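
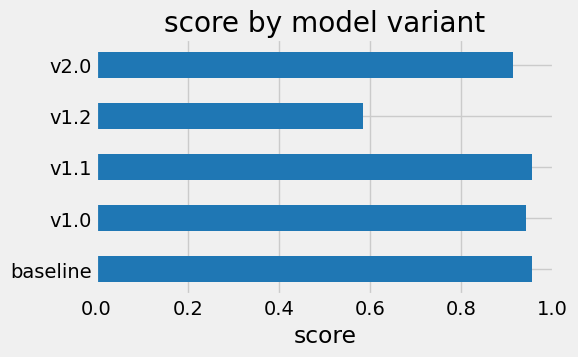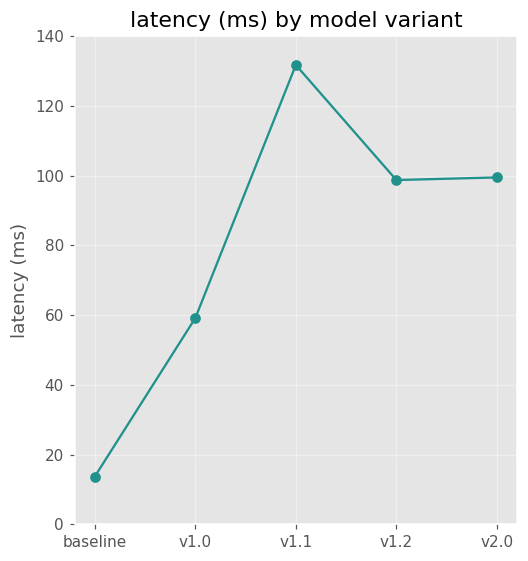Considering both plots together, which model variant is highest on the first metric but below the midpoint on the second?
baseline

Chart 2 median latency (ms) ≈ 100; below-median model variants: baseline, v1.0. Among those, baseline has the highest score (≈ 1).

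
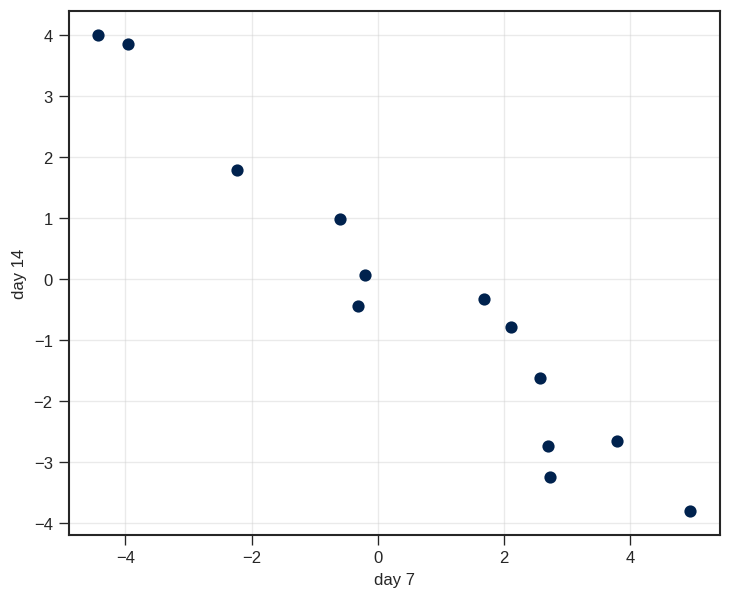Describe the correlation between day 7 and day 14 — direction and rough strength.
Points are negatively correlated; strong (|r| ≈ 1.0).

negative, strong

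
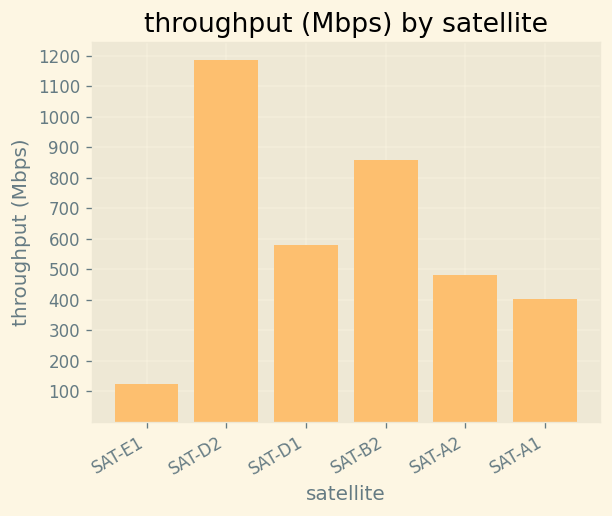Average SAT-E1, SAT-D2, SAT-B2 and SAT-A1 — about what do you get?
(100 + 1200 + 900 + 400) / 4 ≈ 650.

≈ 650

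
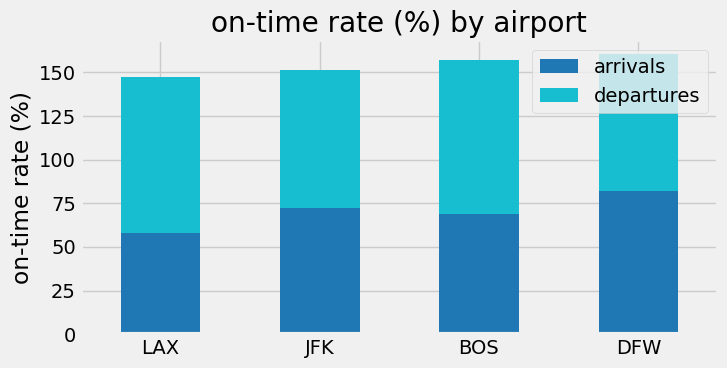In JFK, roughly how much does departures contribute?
departures top ≈ 160, bottom ≈ 80; segment ≈ 80.

≈ 80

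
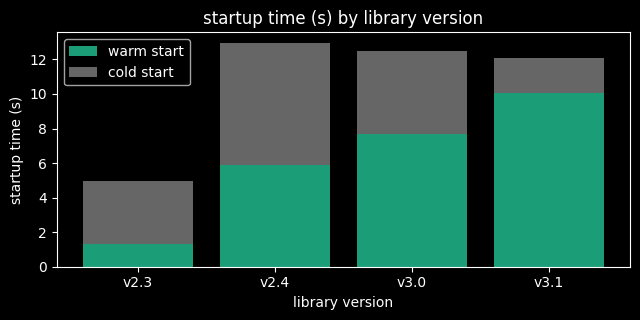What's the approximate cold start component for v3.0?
≈ 4

cold start top ≈ 12, bottom ≈ 8; segment ≈ 4.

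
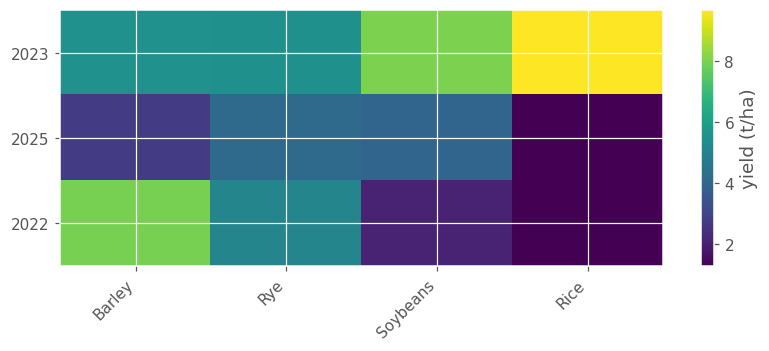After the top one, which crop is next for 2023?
Soybeans

Top 3 for 2023: Rice ≈ 10, Soybeans ≈ 8, Barley ≈ 6.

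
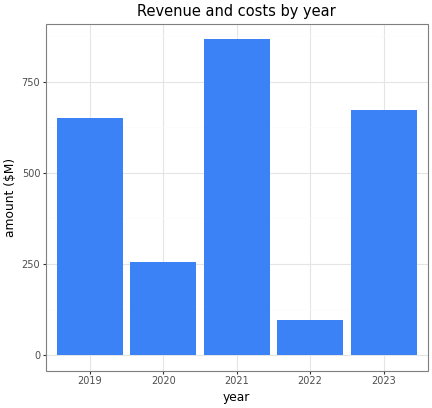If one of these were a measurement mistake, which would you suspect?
2022 ≈ 100; the rest sit between ≈ 300 and ≈ 900.

2022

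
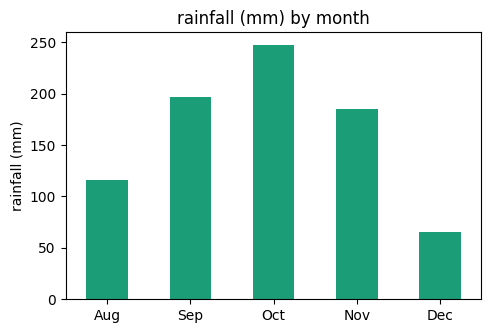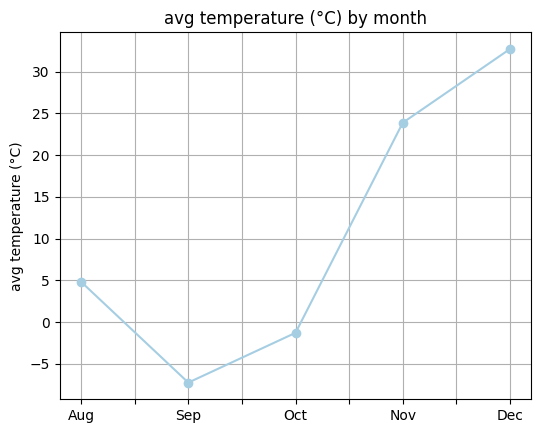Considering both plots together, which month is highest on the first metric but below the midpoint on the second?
Oct

Chart 2 median avg temperature (°C) ≈ 5; below-median months: Sep, Oct. Among those, Oct has the highest rainfall (mm) (≈ 250).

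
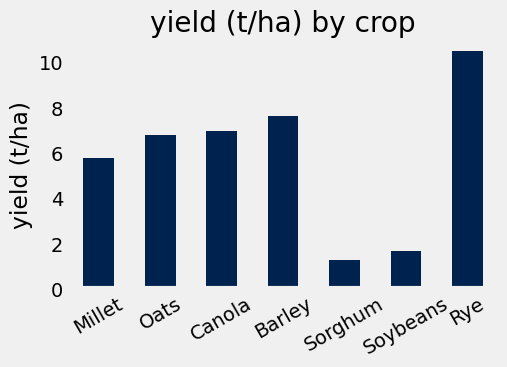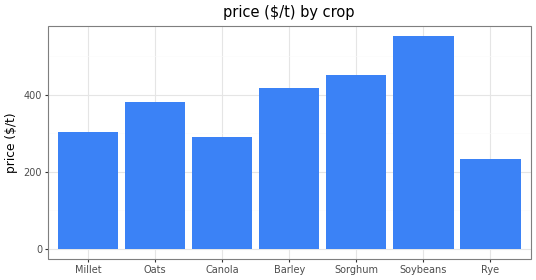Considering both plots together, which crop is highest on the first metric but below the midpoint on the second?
Rye

Chart 2 median price ($/t) ≈ 400; below-median crops: Millet, Canola, Rye. Among those, Rye has the highest yield (t/ha) (≈ 10).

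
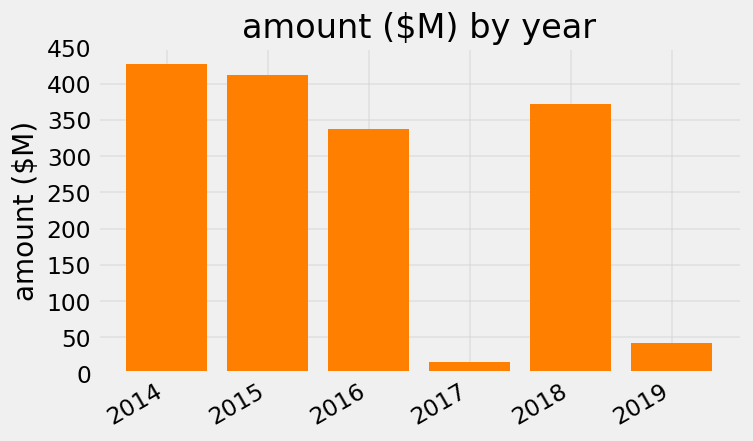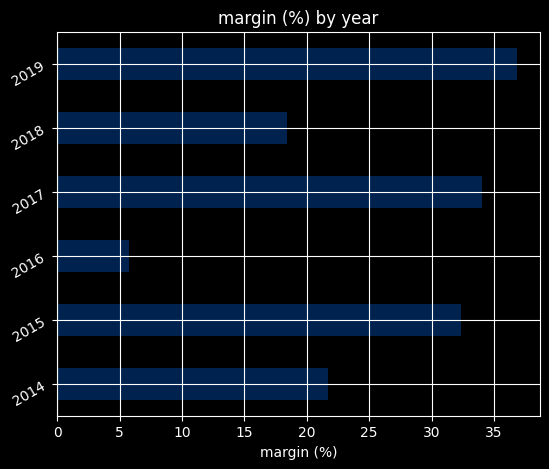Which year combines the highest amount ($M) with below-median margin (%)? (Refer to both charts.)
Chart 2 median margin (%) ≈ 25; below-median years: 2014, 2016, 2018. Among those, 2014 has the highest amount ($M) (≈ 450).

2014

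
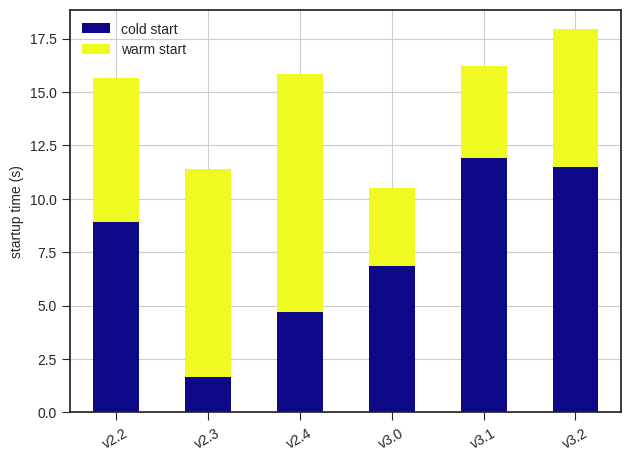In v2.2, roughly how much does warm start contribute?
warm start top ≈ 16, bottom ≈ 8; segment ≈ 8.

≈ 8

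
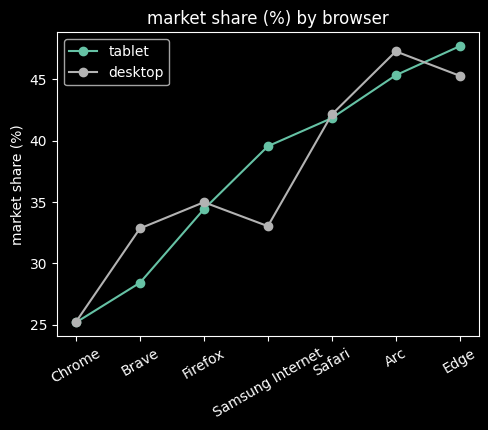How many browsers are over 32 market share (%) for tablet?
5

Above 32: Firefox, Samsung Internet, Safari, Arc, Edge.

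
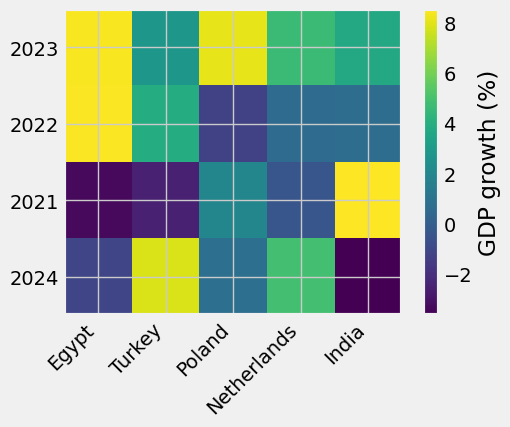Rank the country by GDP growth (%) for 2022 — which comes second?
Turkey

Top 3 for 2022: Egypt ≈ 8, Turkey ≈ 4, India ≈ 0.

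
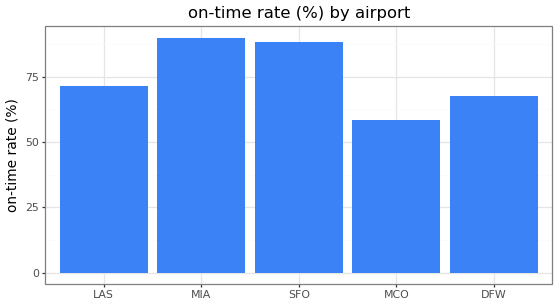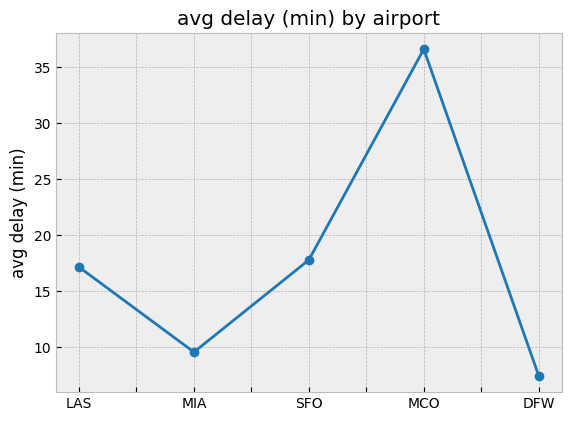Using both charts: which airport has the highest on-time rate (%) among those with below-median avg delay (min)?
Chart 2 median avg delay (min) ≈ 15; below-median airports: MIA, DFW. Among those, MIA has the highest on-time rate (%) (≈ 90).

MIA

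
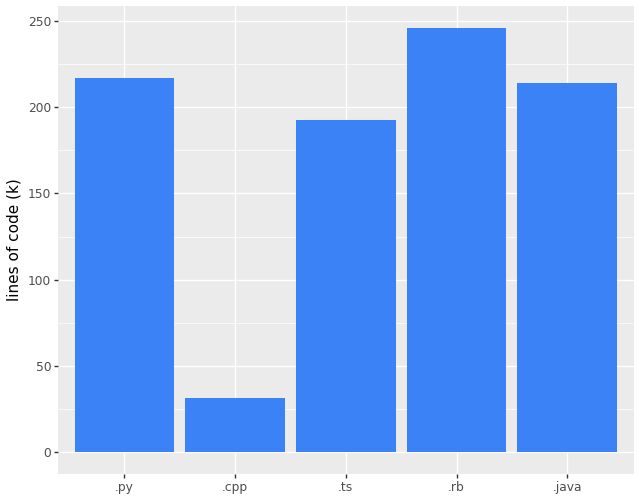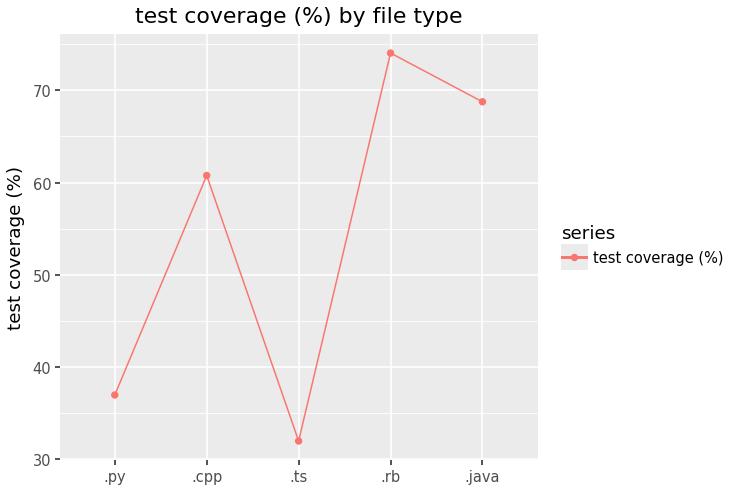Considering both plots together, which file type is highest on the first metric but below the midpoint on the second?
.py

Chart 2 median test coverage (%) ≈ 60; below-median file types: .py, .ts. Among those, .py has the highest lines of code (k) (≈ 225).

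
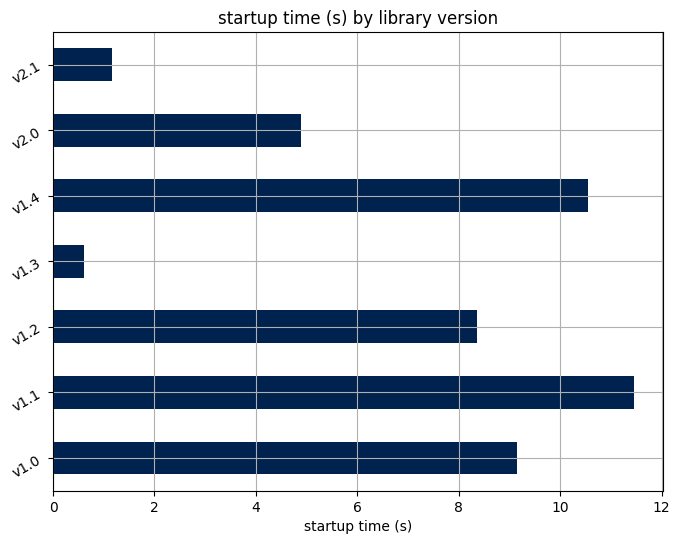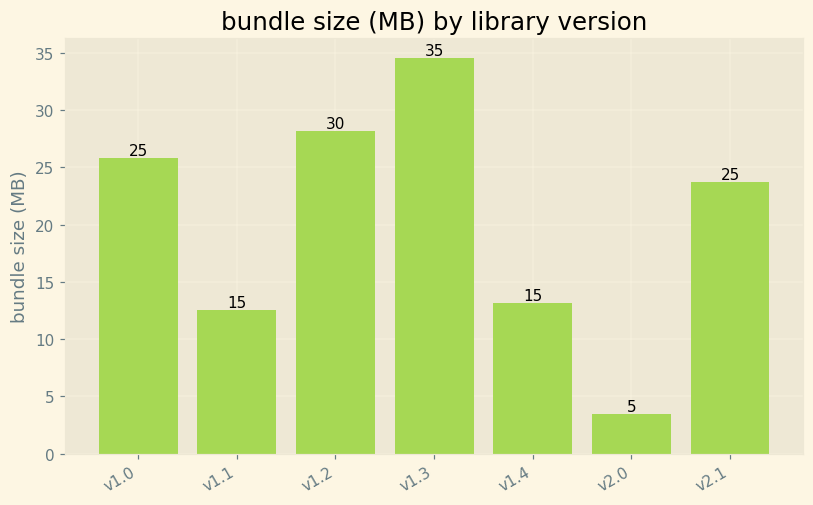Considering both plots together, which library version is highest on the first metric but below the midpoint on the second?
Chart 2 median bundle size (MB) ≈ 25; below-median library versions: v1.1, v1.4, v2.0. Among those, v1.1 has the highest startup time (s) (≈ 12).

v1.1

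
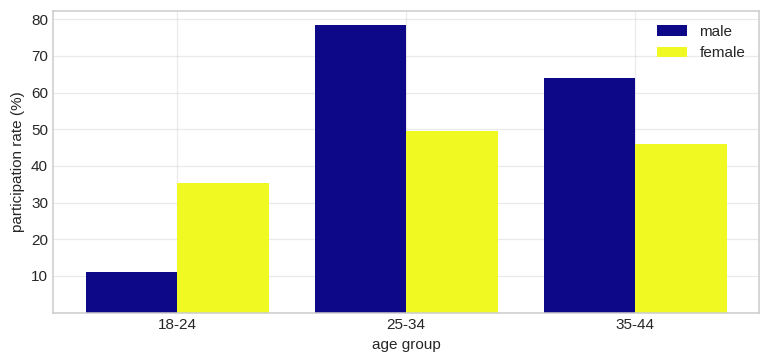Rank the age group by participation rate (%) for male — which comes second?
Top 3 for male: 25-34 ≈ 80, 35-44 ≈ 60, 18-24 ≈ 10.

35-44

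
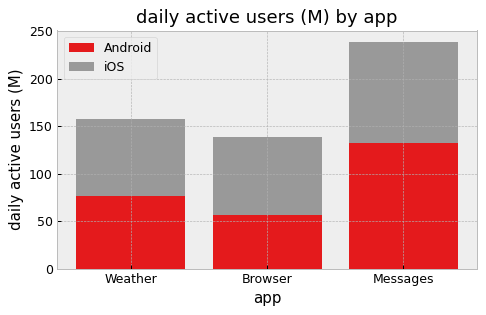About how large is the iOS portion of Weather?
iOS top ≈ 160, bottom ≈ 80; segment ≈ 80.

≈ 80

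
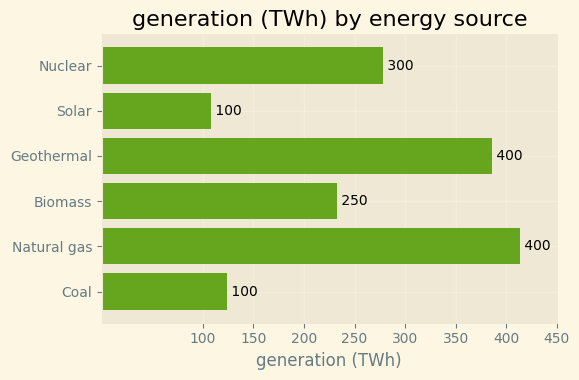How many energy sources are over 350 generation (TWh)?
Above 350: Geothermal, Natural gas.

2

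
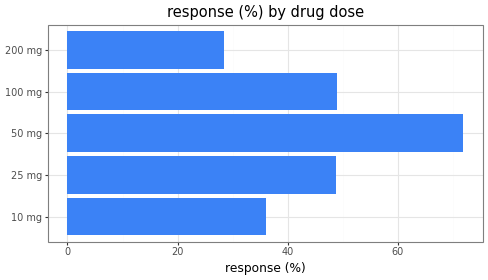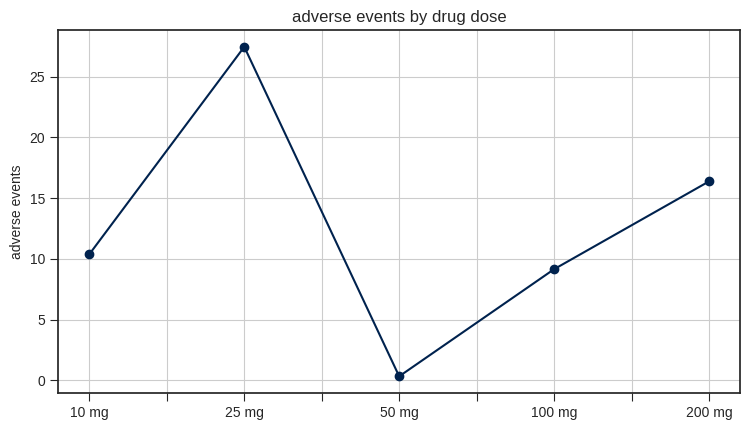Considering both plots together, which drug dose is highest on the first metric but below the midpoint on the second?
Chart 2 median adverse events ≈ 10; below-median drug doses: 50 mg, 100 mg. Among those, 50 mg has the highest response (%) (≈ 70).

50 mg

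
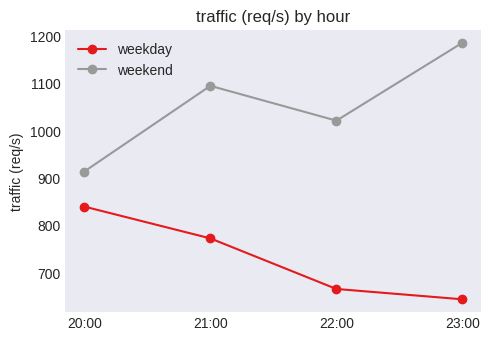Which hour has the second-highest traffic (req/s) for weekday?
Top 3 for weekday: 20:00 ≈ 850, 21:00 ≈ 750, 22:00 ≈ 650.

21:00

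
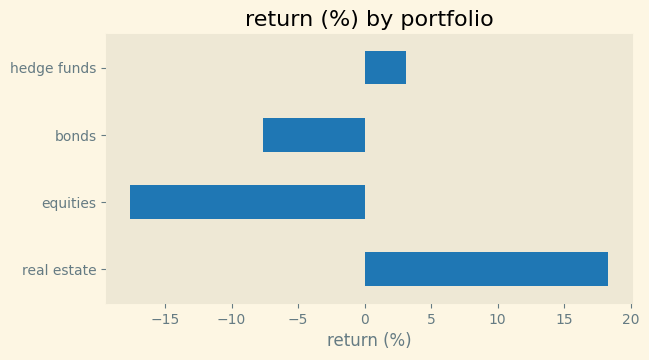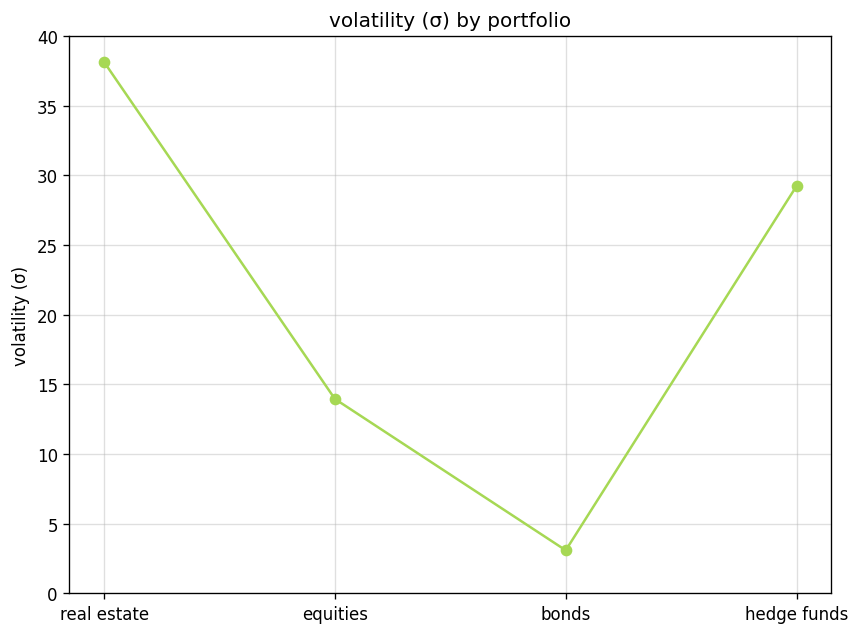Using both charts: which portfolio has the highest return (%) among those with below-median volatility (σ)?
bonds

Chart 2 median volatility (σ) ≈ 20; below-median portfolios: equities, bonds. Among those, bonds has the highest return (%) (≈ -8).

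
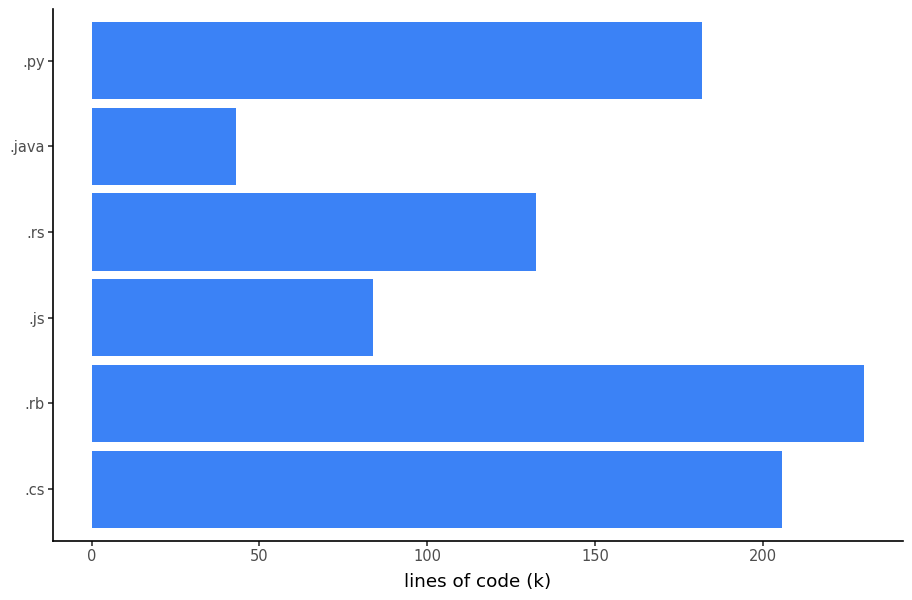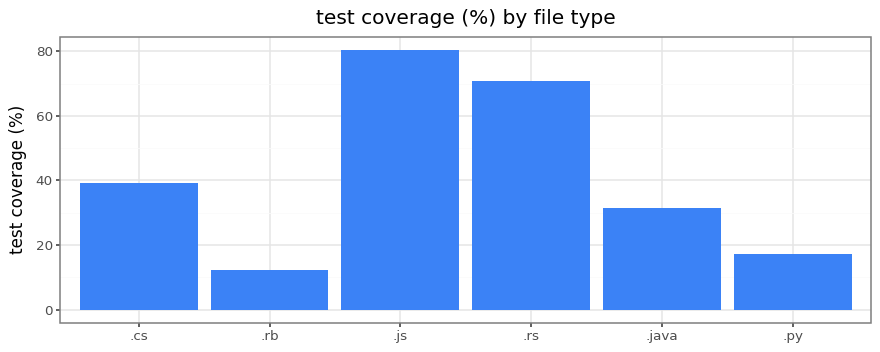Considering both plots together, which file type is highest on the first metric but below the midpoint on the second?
.rb

Chart 2 median test coverage (%) ≈ 40; below-median file types: .rb, .java, .py. Among those, .rb has the highest lines of code (k) (≈ 225).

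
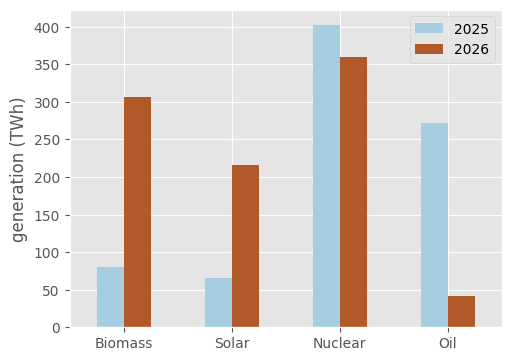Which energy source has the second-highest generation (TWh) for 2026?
Biomass

Top 3 for 2026: Nuclear ≈ 350, Biomass ≈ 300, Solar ≈ 200.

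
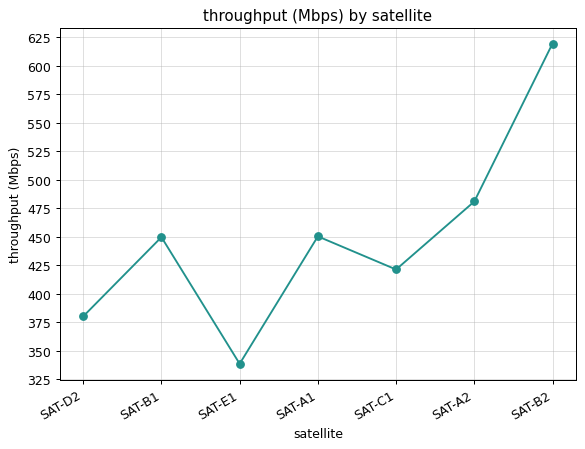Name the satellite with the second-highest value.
SAT-A2

Top 3: SAT-B2 ≈ 625, SAT-A2 ≈ 475, SAT-A1 ≈ 450.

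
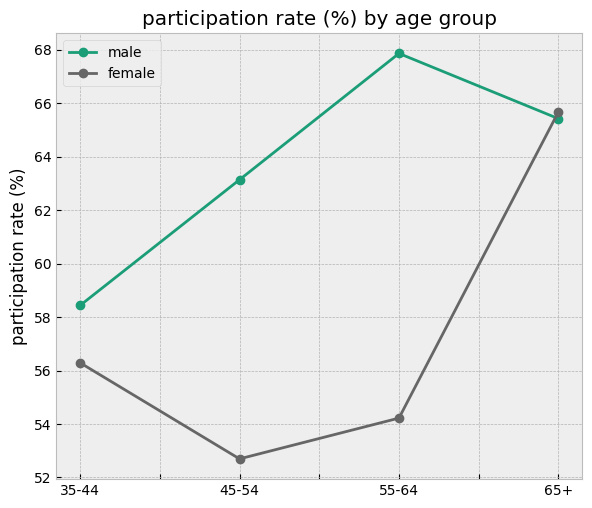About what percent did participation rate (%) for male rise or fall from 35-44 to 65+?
≈ +13.8%

35-44 ≈ 58, 65+ ≈ 66; (66 − 58) / 58 ≈ +13.8%.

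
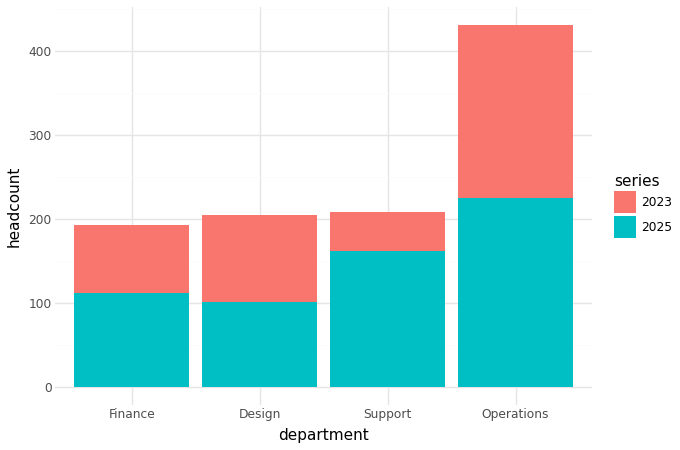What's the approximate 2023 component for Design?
≈ 100

2023 top ≈ 200, bottom ≈ 100; segment ≈ 100.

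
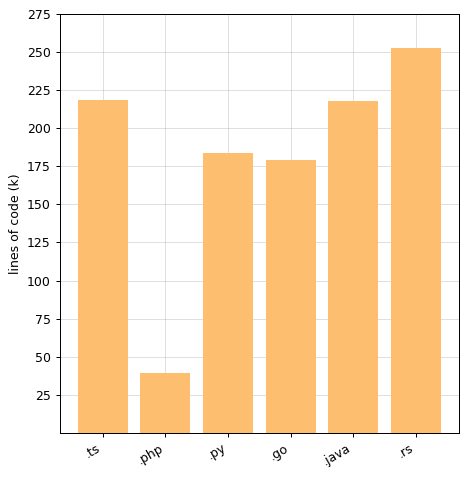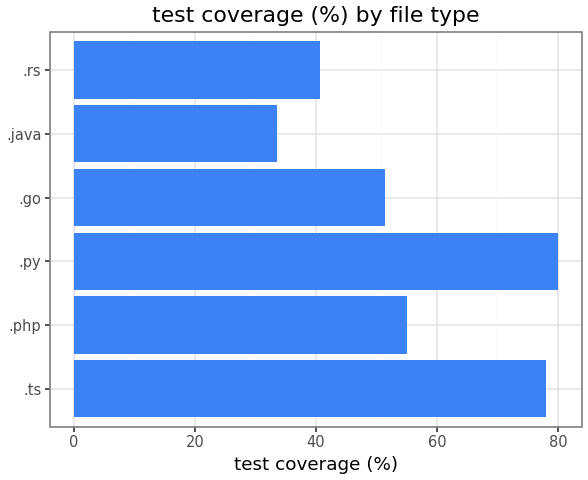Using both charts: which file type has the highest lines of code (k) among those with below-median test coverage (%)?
Chart 2 median test coverage (%) ≈ 50; below-median file types: .go, .java, .rs. Among those, .rs has the highest lines of code (k) (≈ 250).

.rs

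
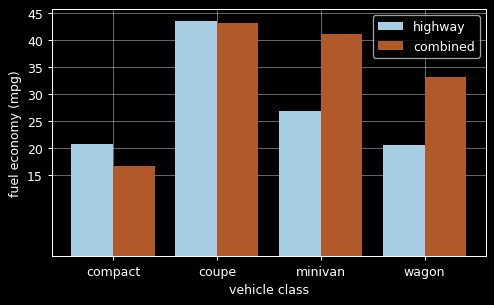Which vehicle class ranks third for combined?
Top 4 for combined: coupe ≈ 45, minivan ≈ 40, wagon ≈ 35, compact ≈ 15.

wagon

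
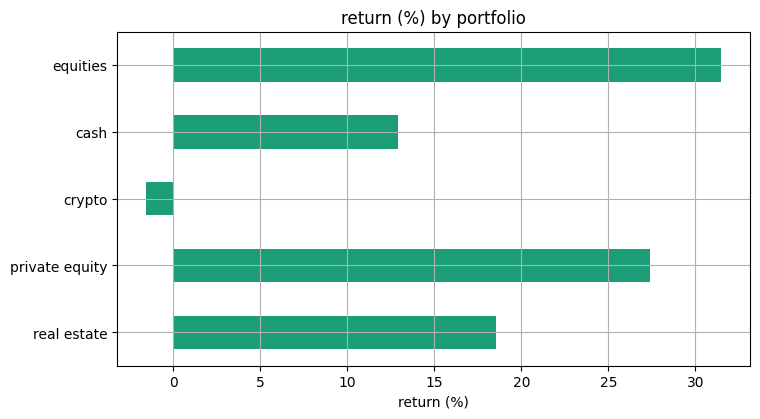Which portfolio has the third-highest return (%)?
real estate

Top 4: equities ≈ 30, private equity ≈ 25, real estate ≈ 20, cash ≈ 15.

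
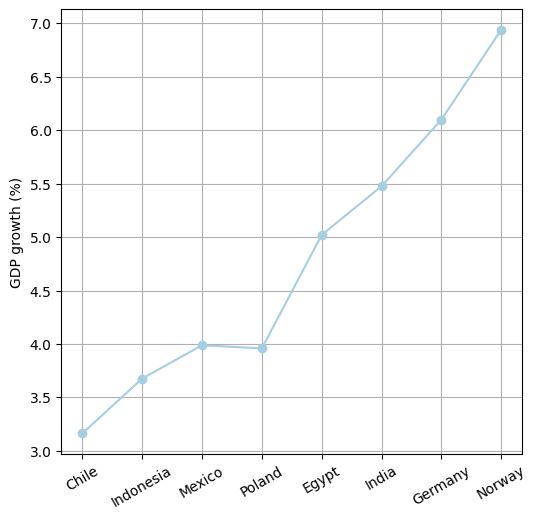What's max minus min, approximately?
Max Norway ≈ 7.0, min Chile ≈ 3.0; range ≈ 4.0.

≈ 4.0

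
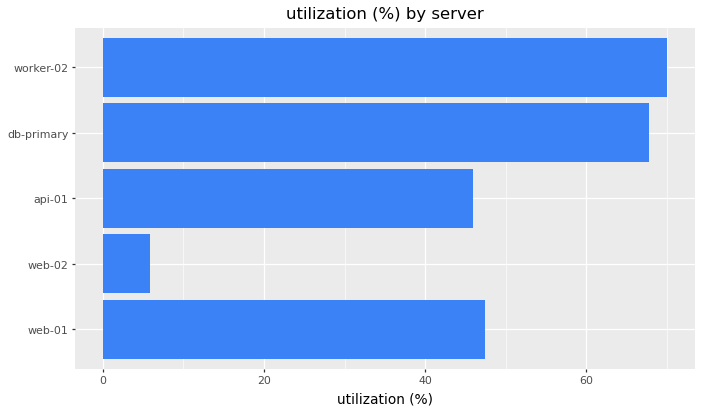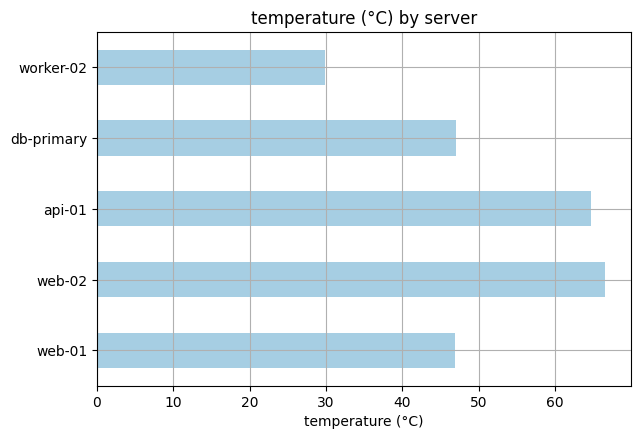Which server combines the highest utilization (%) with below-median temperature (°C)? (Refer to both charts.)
worker-02

Chart 2 median temperature (°C) ≈ 50; below-median servers: web-01, worker-02. Among those, worker-02 has the highest utilization (%) (≈ 70).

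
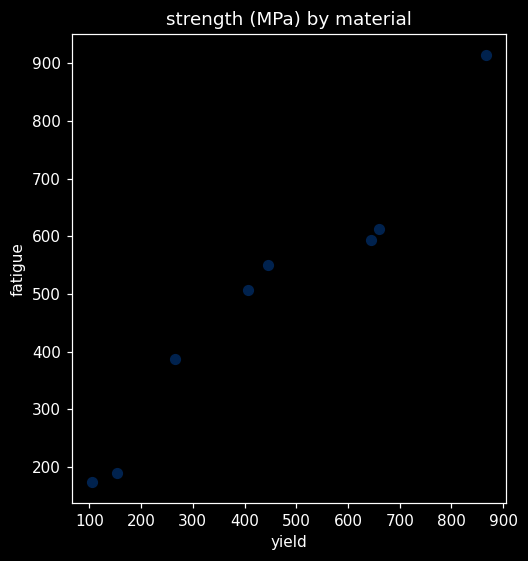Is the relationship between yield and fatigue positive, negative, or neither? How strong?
Points are positively correlated; strong (|r| ≈ 1.0).

positive, strong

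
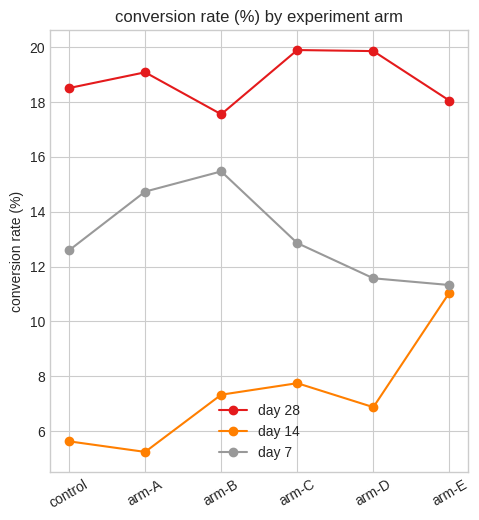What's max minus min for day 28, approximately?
≈ 2

Max arm-C ≈ 20, min arm-B ≈ 18; range ≈ 2.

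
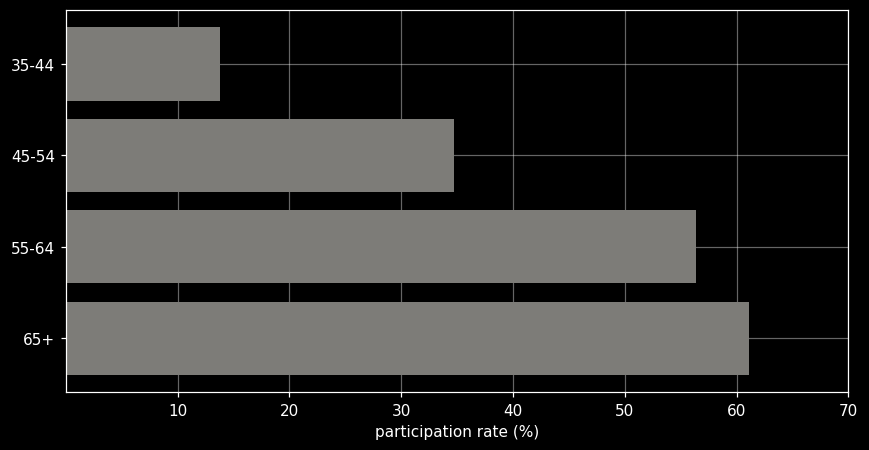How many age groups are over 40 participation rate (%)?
2

Above 40: 55-64, 65+.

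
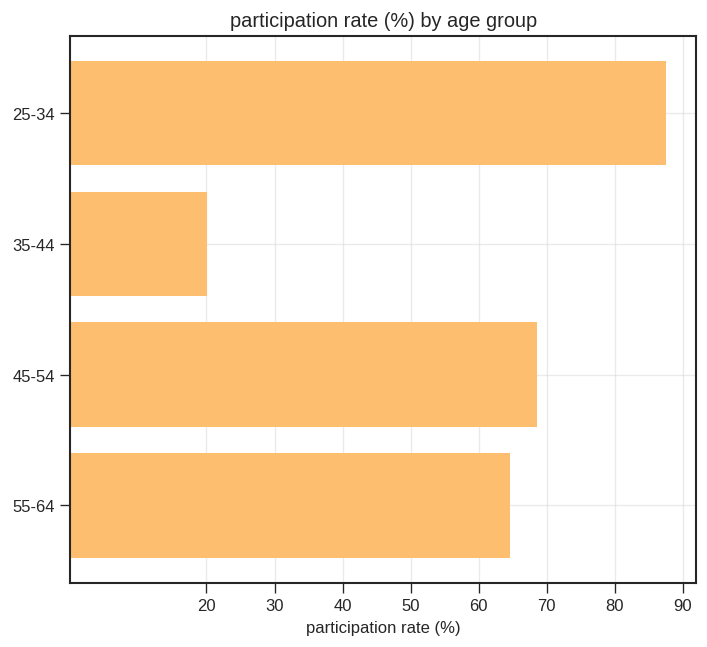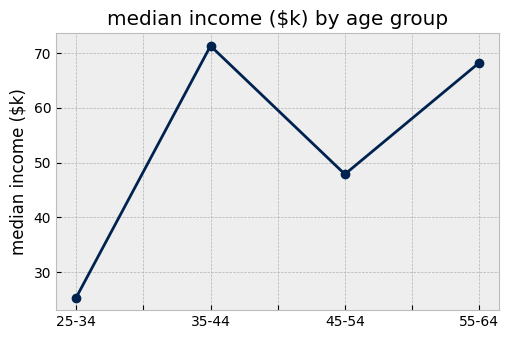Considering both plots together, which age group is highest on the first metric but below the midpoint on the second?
Chart 2 median median income ($k) ≈ 60; below-median age groups: 25-34, 45-54. Among those, 25-34 has the highest participation rate (%) (≈ 90).

25-34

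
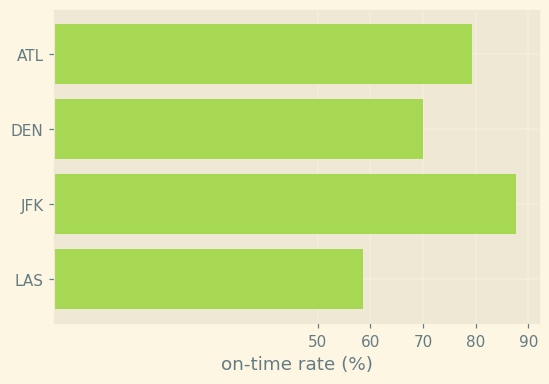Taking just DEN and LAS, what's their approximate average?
≈ 65

(70 + 60) / 2 ≈ 65.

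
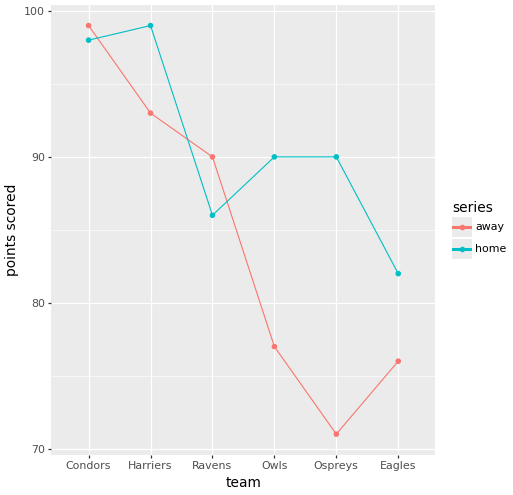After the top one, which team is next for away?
Harriers

Top 3 for away: Condors ≈ 100, Harriers ≈ 95, Ravens ≈ 90.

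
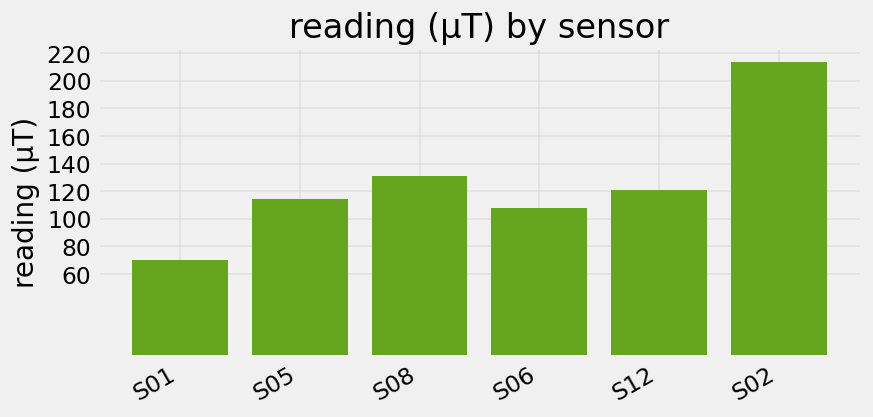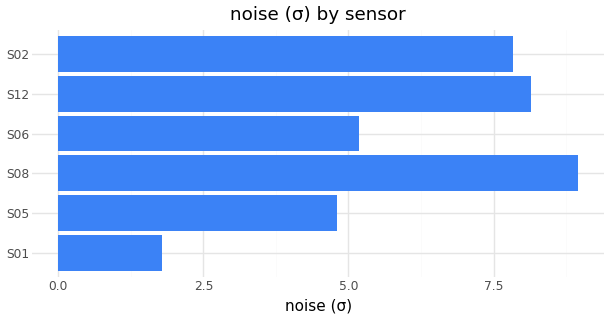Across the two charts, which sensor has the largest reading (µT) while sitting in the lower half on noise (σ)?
Chart 2 median noise (σ) ≈ 7; below-median sensors: S01, S05, S06. Among those, S05 has the highest reading (µT) (≈ 120).

S05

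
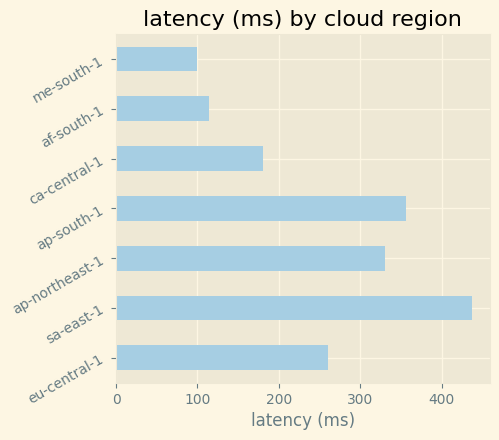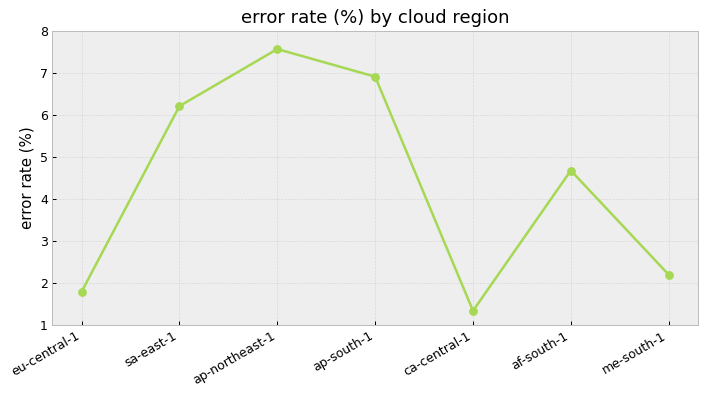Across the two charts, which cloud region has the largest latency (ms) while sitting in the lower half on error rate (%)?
Chart 2 median error rate (%) ≈ 5; below-median cloud regions: eu-central-1, ca-central-1, me-south-1. Among those, eu-central-1 has the highest latency (ms) (≈ 250).

eu-central-1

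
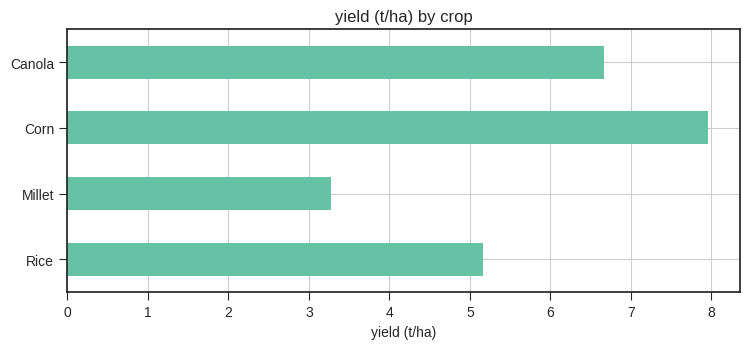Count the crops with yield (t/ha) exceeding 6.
2

Above 6: Corn, Canola.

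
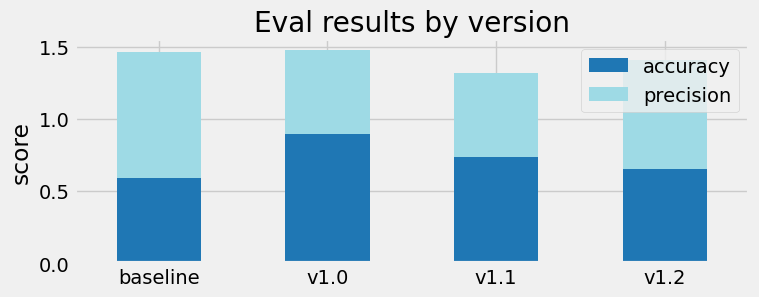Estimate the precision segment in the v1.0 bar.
precision top ≈ 1.4, bottom ≈ 0.8; segment ≈ 0.6.

≈ 0.6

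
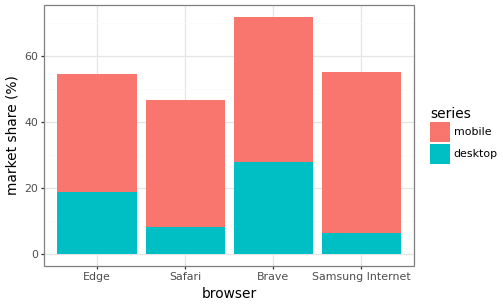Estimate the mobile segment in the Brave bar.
mobile top ≈ 70, bottom ≈ 30; segment ≈ 40.

≈ 40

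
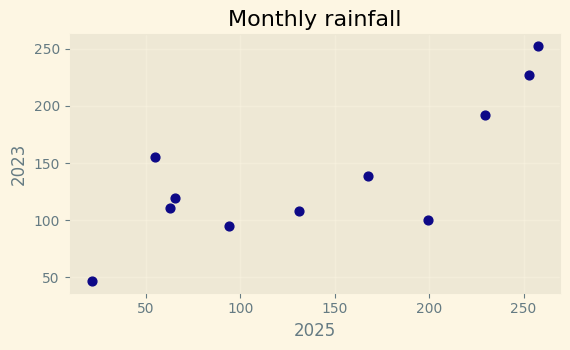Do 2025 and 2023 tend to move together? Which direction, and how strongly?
Points are positively correlated; strong (|r| ≈ 0.8).

positive, strong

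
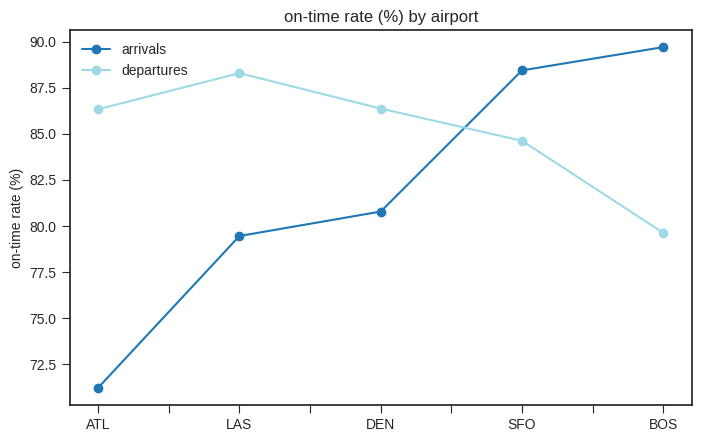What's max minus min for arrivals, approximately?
≈ 18

Max BOS ≈ 90, min ATL ≈ 72; range ≈ 18.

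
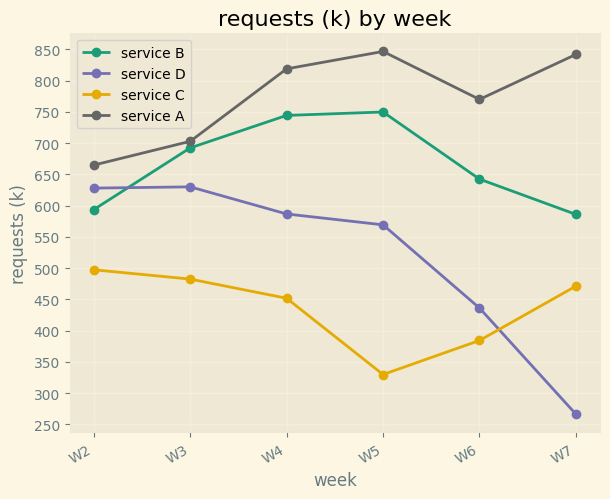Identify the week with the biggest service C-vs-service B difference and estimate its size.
W5, ≈ 400 k

W5: service C ≈ 350, service B ≈ 750 → gap ≈ 400. Next-largest (W4) is only ≈ 300.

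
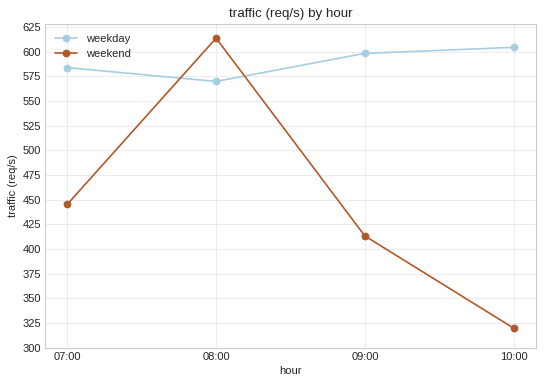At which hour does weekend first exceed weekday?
08:00

07:00: weekend ≈ 450 vs weekday ≈ 575 (not yet); 08:00: weekend ≈ 625 vs weekday ≈ 575 (first crossover).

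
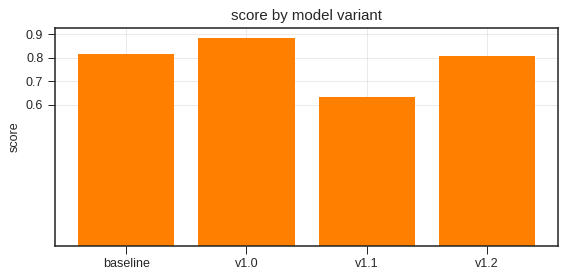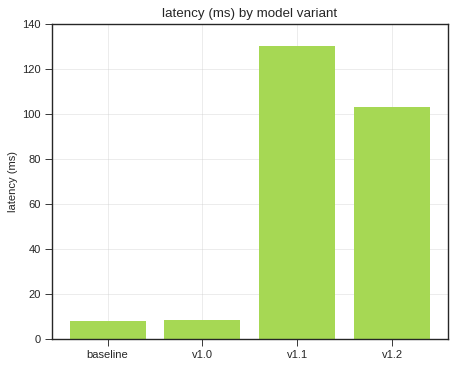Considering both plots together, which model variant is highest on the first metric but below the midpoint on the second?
Chart 2 median latency (ms) ≈ 60; below-median model variants: baseline, v1.0. Among those, v1.0 has the highest score (≈ 0.9).

v1.0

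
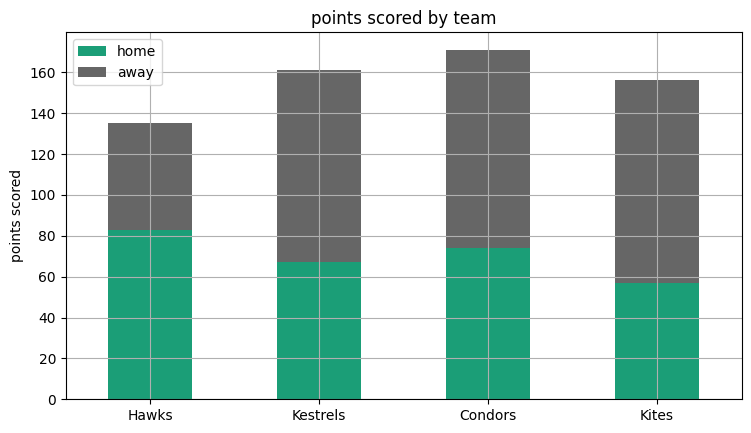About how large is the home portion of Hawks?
≈ 80

home top ≈ 80, bottom ≈ 0; segment ≈ 80.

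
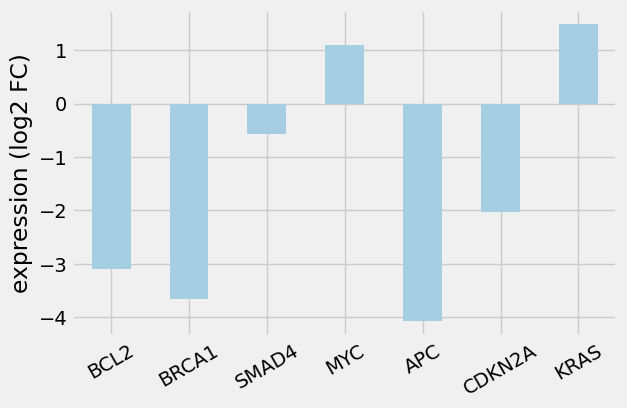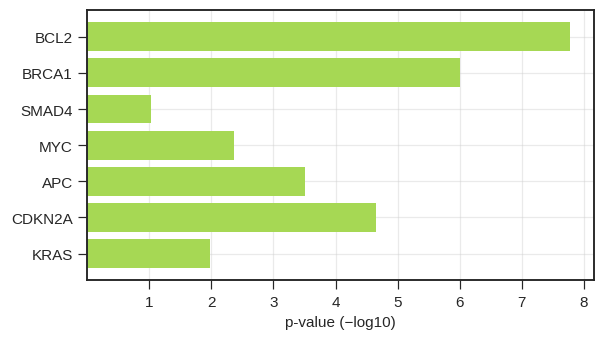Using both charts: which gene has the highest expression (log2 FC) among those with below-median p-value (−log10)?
KRAS

Chart 2 median p-value (−log10) ≈ 4; below-median genes: SMAD4, MYC, KRAS. Among those, KRAS has the highest expression (log2 FC) (≈ 1.4).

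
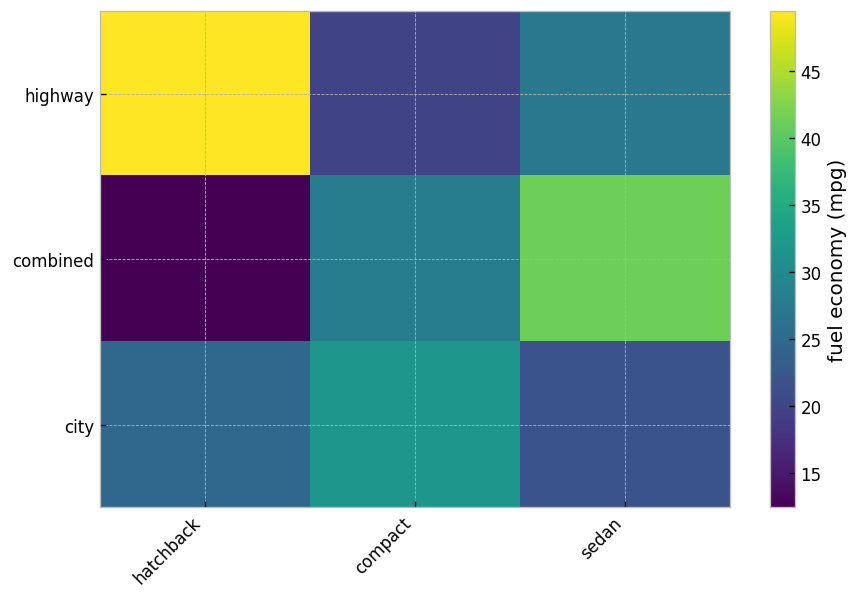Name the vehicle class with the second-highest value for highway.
Top 3 for highway: hatchback ≈ 50, sedan ≈ 25, compact ≈ 20.

sedan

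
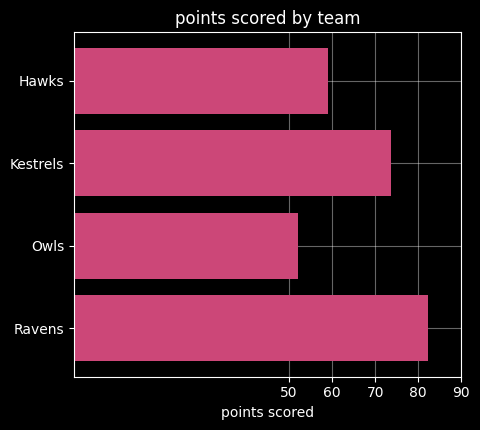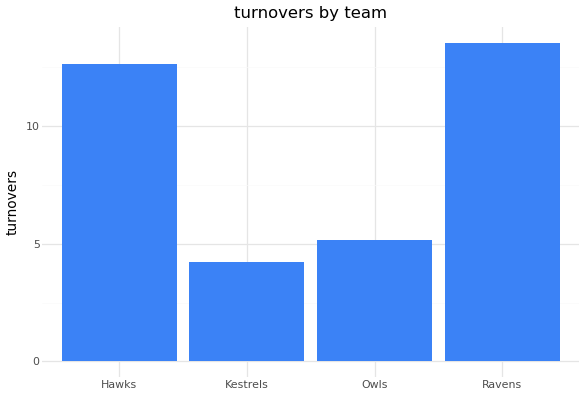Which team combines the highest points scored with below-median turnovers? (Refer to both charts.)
Chart 2 median turnovers ≈ 8; below-median teams: Kestrels, Owls. Among those, Kestrels has the highest points scored (≈ 70).

Kestrels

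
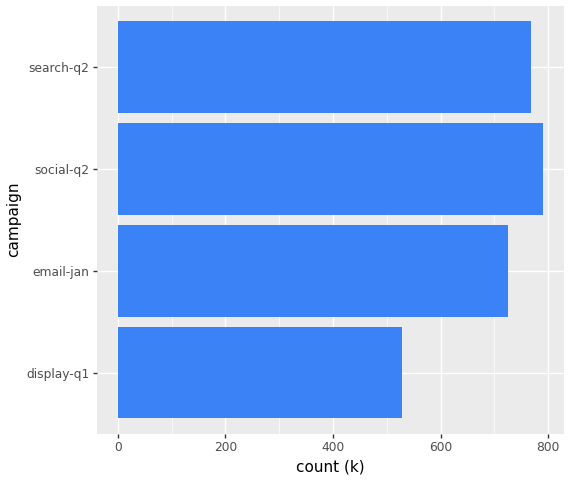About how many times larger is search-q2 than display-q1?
search-q2 ≈ 800, display-q1 ≈ 500; 800/500 ≈ 1.6.

≈ 1.6×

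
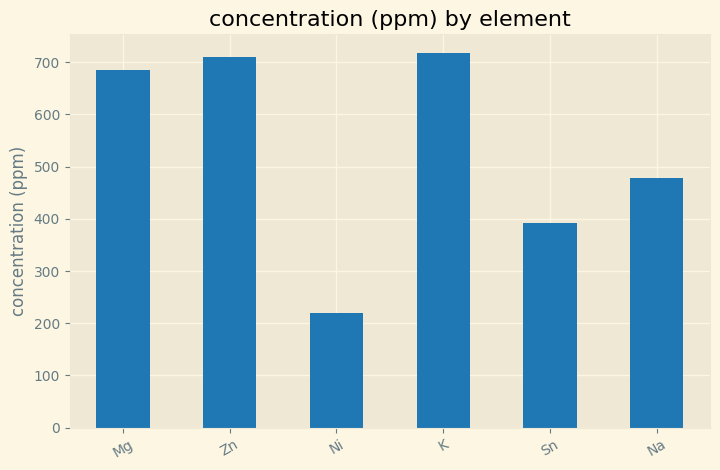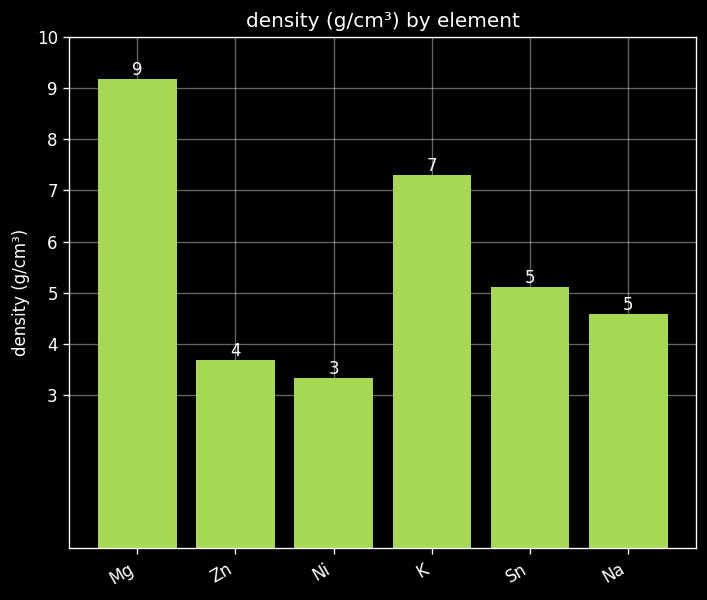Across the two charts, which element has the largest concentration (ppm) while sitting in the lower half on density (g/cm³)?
Zn

Chart 2 median density (g/cm³) ≈ 5; below-median elements: Zn, Ni, Na. Among those, Zn has the highest concentration (ppm) (≈ 700).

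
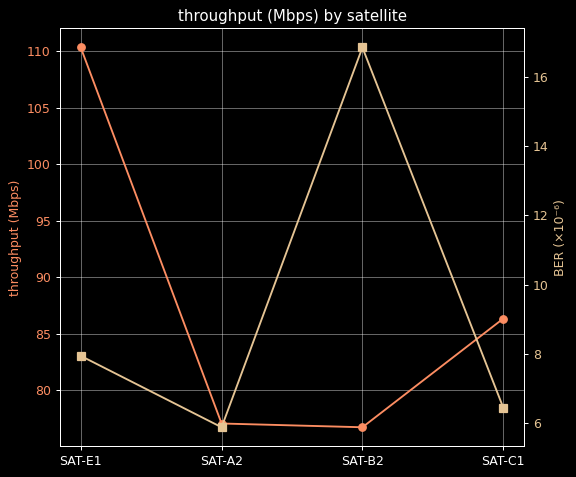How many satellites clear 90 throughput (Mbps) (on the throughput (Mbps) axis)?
1

Above 90: SAT-E1.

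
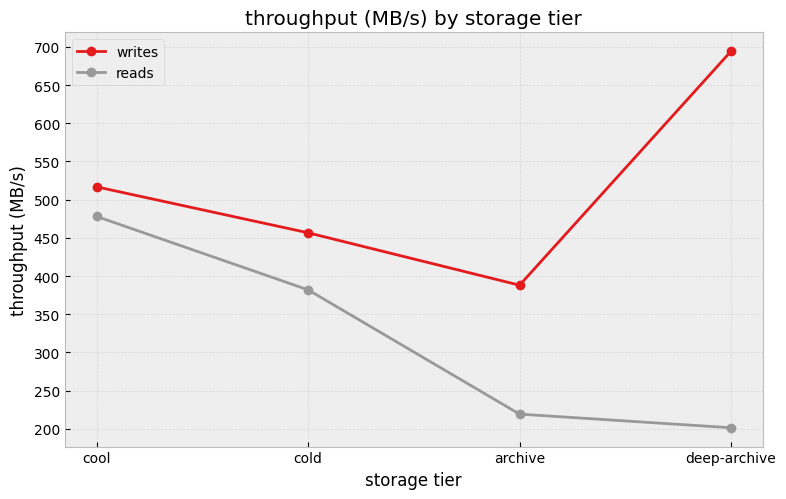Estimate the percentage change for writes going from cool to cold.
cool ≈ 500, cold ≈ 450; (450 − 500) / 500 ≈ -10%.

≈ -10%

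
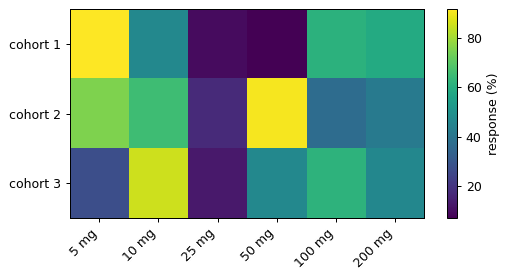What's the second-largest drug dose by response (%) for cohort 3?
100 mg

Top 3 for cohort 3: 10 mg ≈ 90, 100 mg ≈ 60, 50 mg ≈ 50.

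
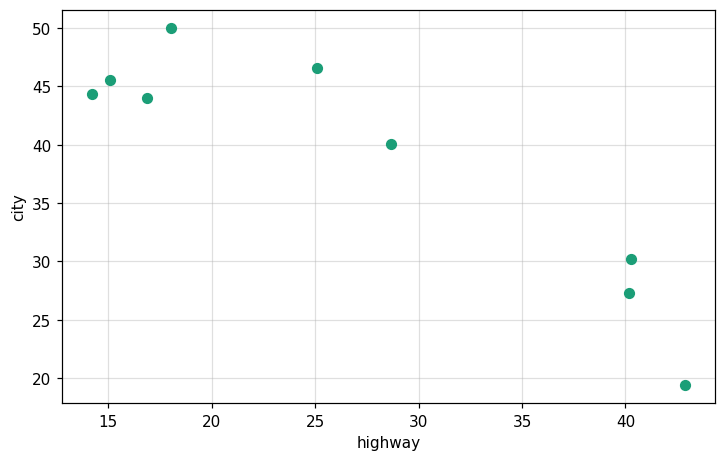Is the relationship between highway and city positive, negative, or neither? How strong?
Points are negatively correlated; strong (|r| ≈ 0.9).

negative, strong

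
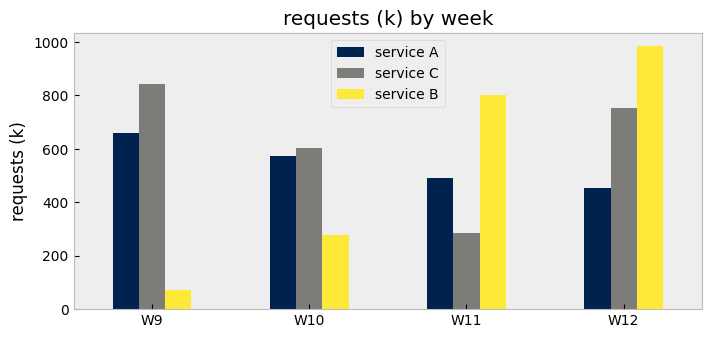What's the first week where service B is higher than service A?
W11

W10: service B ≈ 300 vs service A ≈ 600 (not yet); W11: service B ≈ 800 vs service A ≈ 500 (first crossover).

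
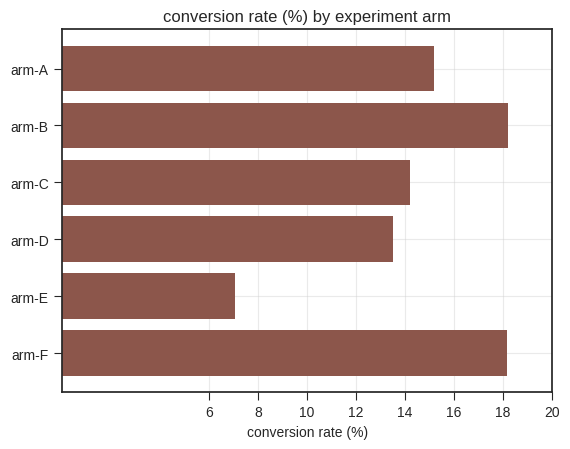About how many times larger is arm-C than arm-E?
arm-C ≈ 14, arm-E ≈ 8; 14/8 ≈ 1.75.

≈ 1.75×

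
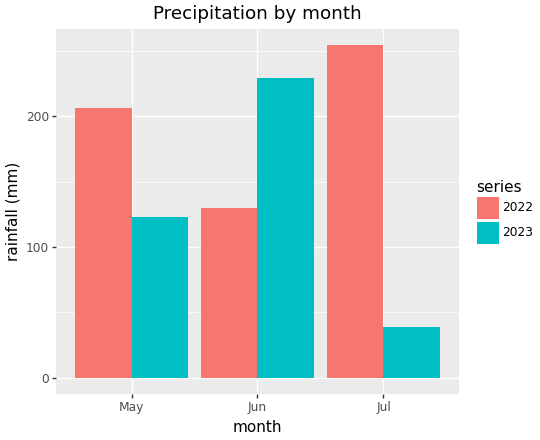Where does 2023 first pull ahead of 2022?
May: 2023 ≈ 125 vs 2022 ≈ 200 (not yet); Jun: 2023 ≈ 225 vs 2022 ≈ 125 (first crossover).

Jun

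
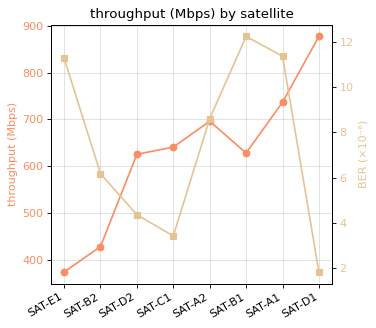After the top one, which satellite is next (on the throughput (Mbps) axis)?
SAT-A1

Top 3 (on the throughput (Mbps) axis): SAT-D1 ≈ 900, SAT-A1 ≈ 750, SAT-A2 ≈ 700.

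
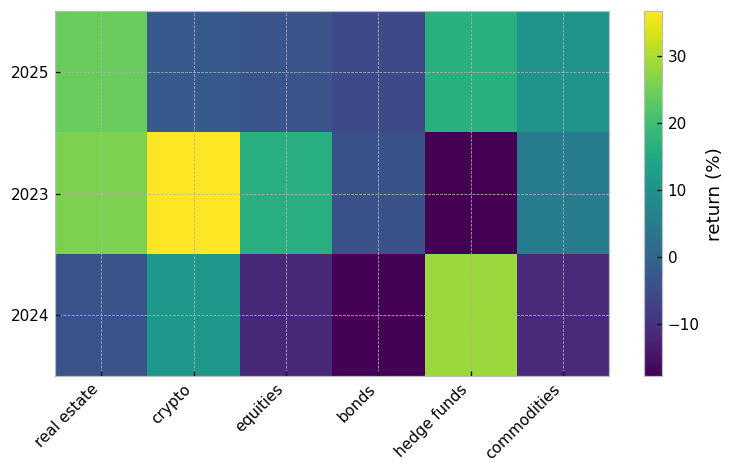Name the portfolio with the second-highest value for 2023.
real estate

Top 3 for 2023: crypto ≈ 35, real estate ≈ 25, equities ≈ 15.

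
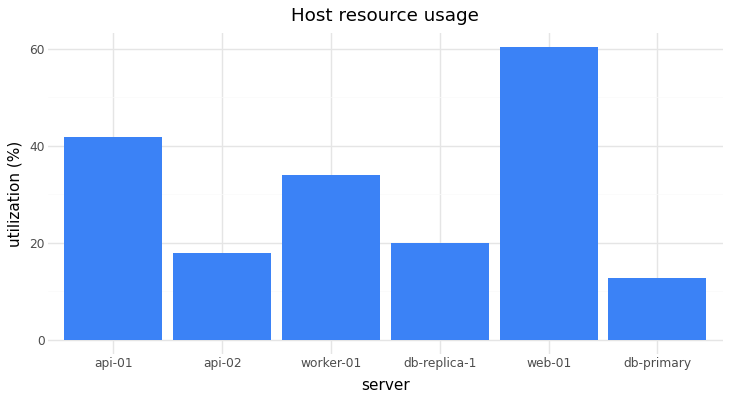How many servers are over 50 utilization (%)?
1

Above 50: web-01.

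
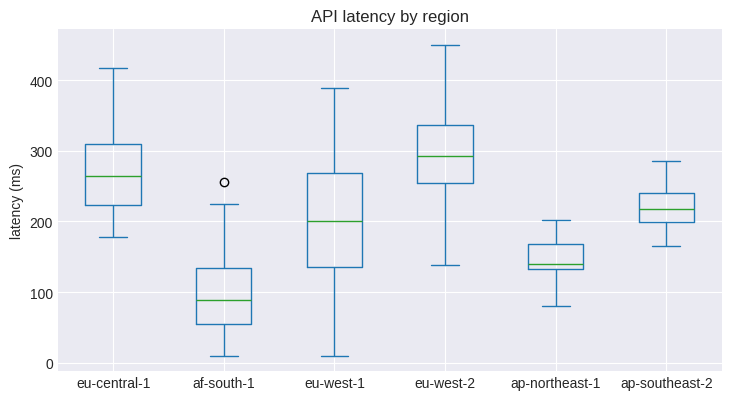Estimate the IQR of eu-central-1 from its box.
Q3 ≈ 300, Q1 ≈ 220; IQR ≈ 80.

≈ 80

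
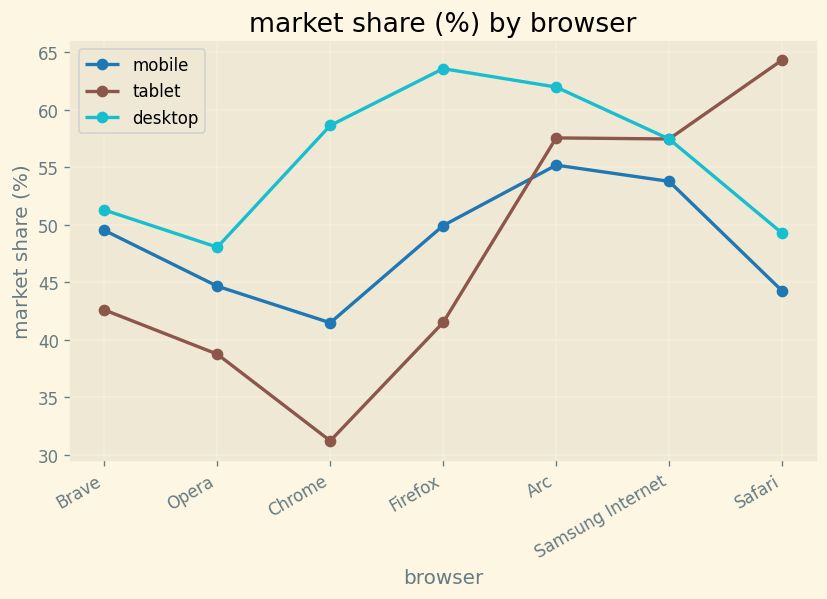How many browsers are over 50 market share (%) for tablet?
3

Above 50: Arc, Samsung Internet, Safari.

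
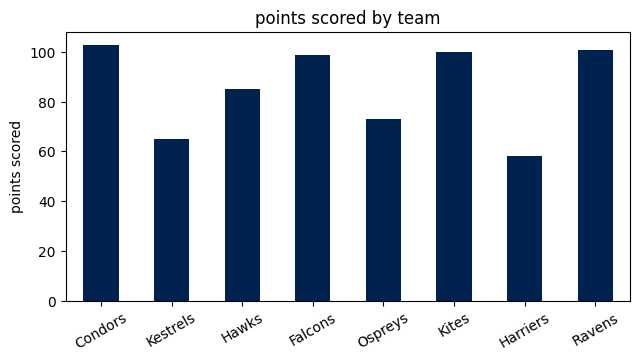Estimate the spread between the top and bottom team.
Max Condors ≈ 100, min Harriers ≈ 60; range ≈ 40.

≈ 40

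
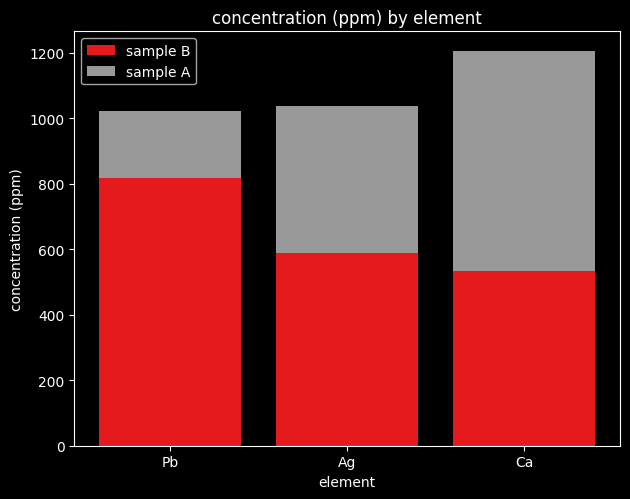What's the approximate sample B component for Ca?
sample B top ≈ 600, bottom ≈ 0; segment ≈ 600.

≈ 600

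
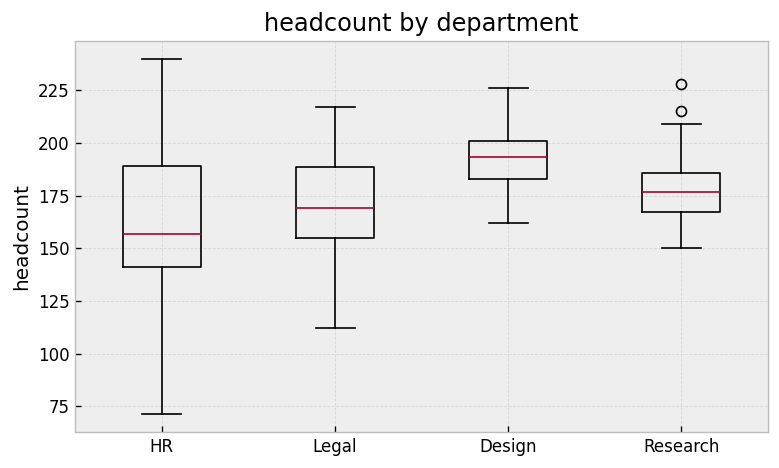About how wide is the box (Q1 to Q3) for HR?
≈ 50

Q3 ≈ 190, Q1 ≈ 140; IQR ≈ 50.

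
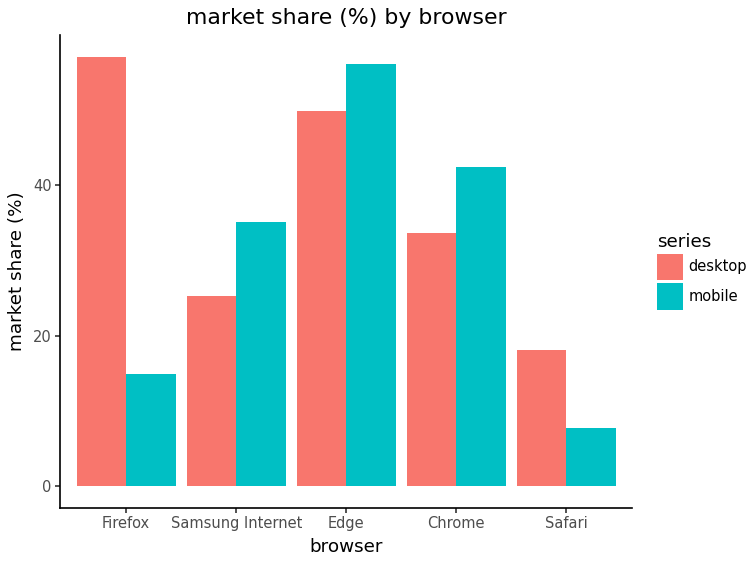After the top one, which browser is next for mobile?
Chrome

Top 3 for mobile: Edge ≈ 55, Chrome ≈ 40, Samsung Internet ≈ 35.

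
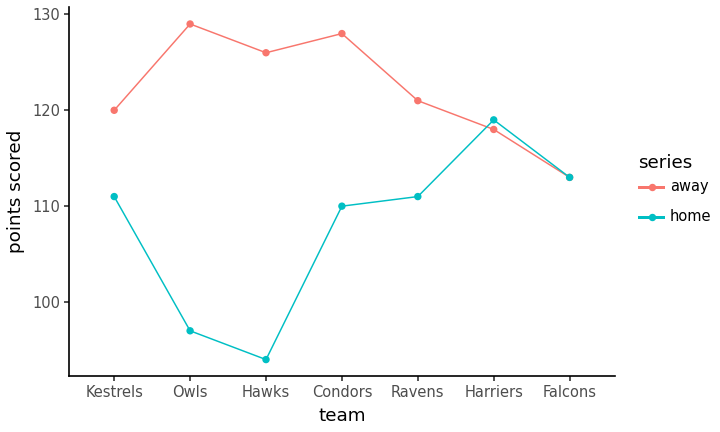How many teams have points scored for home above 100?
5

Above 100: Kestrels, Condors, Ravens, Harriers, Falcons.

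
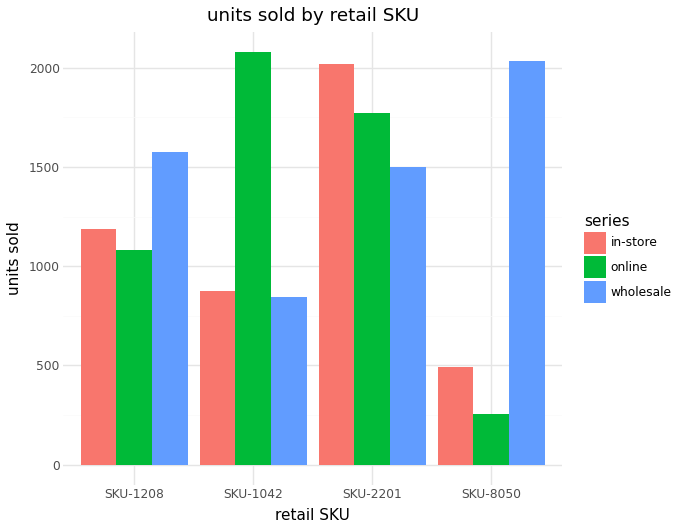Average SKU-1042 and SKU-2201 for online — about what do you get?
(2000 + 1800) / 2 ≈ 1900.

≈ 1900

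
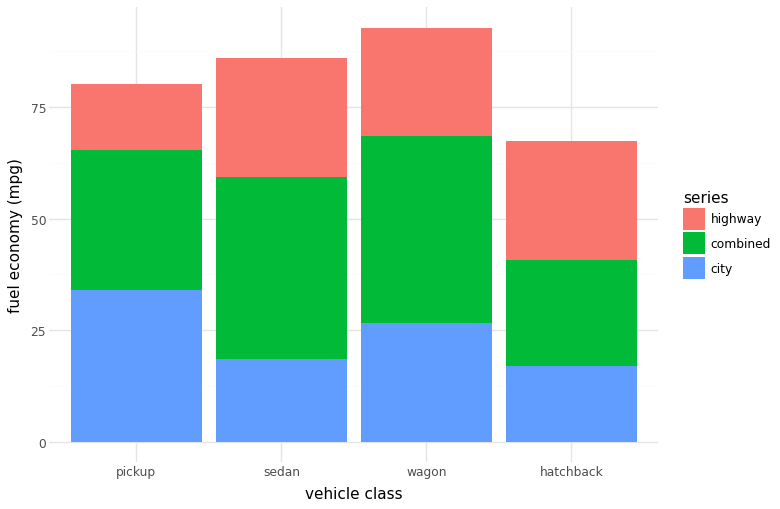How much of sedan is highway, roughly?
highway top ≈ 90, bottom ≈ 60; segment ≈ 30.

≈ 30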